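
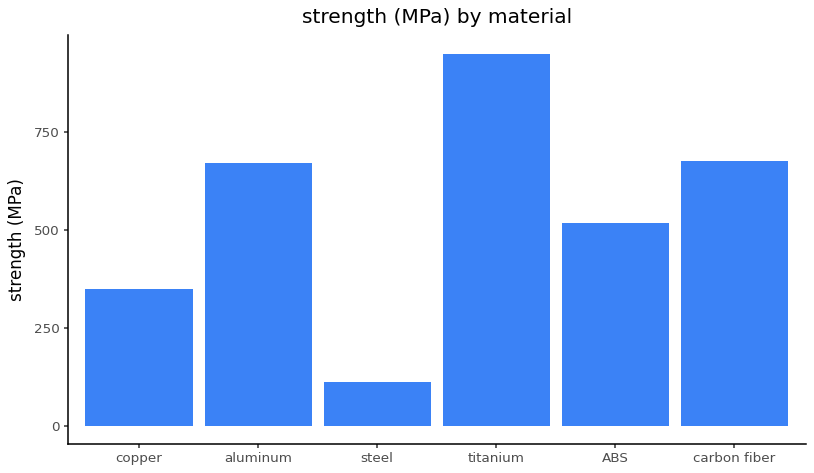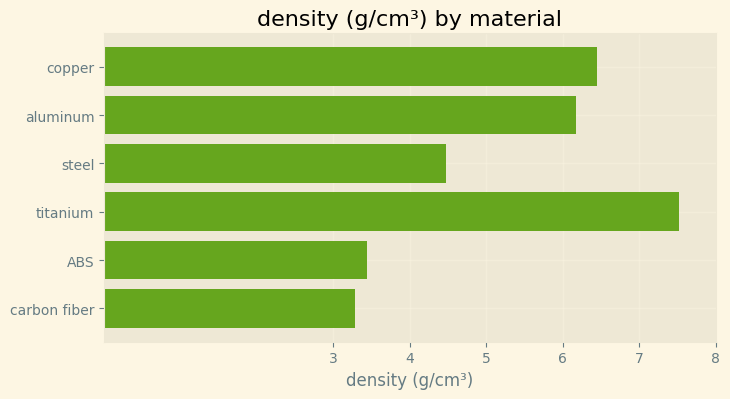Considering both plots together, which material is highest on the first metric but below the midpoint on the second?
Chart 2 median density (g/cm³) ≈ 5; below-median materials: steel, ABS, carbon fiber. Among those, carbon fiber has the highest strength (MPa) (≈ 700).

carbon fiber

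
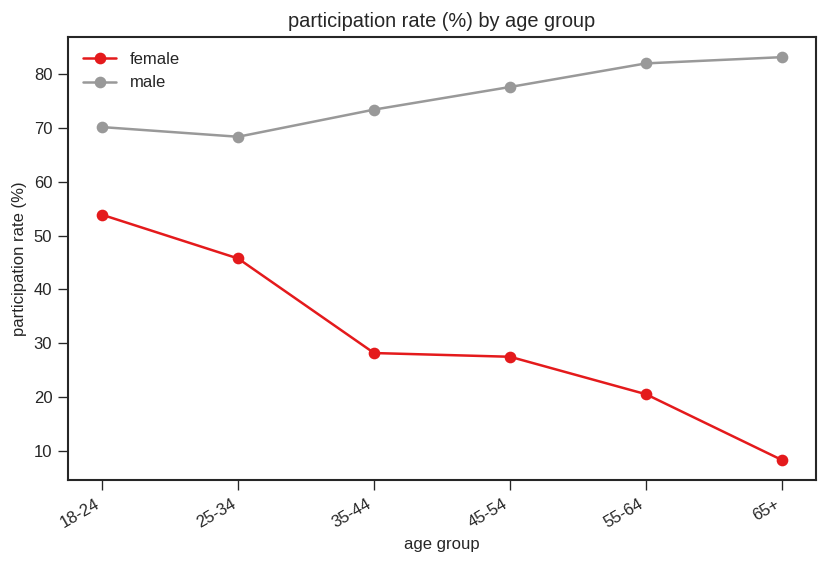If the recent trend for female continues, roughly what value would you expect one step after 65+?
≈ 0

Last three: 30, 20, 10 → slope ≈ -10/step → next ≈ 0.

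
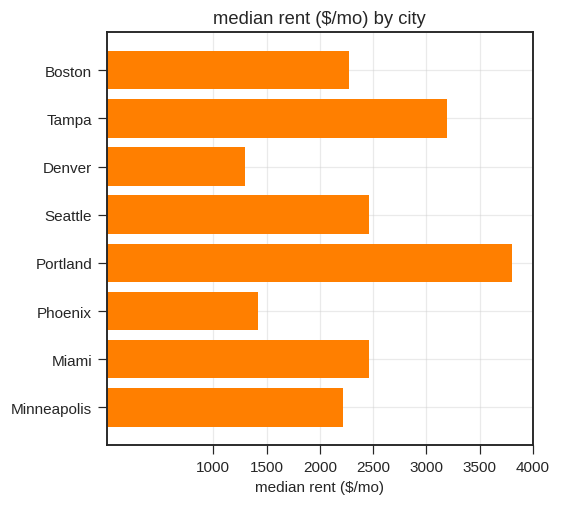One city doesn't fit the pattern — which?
Portland

Portland ≈ 4000; the rest sit between ≈ 1500 and ≈ 3000.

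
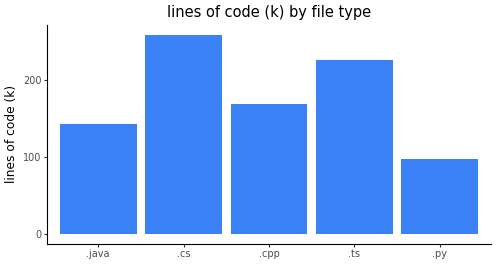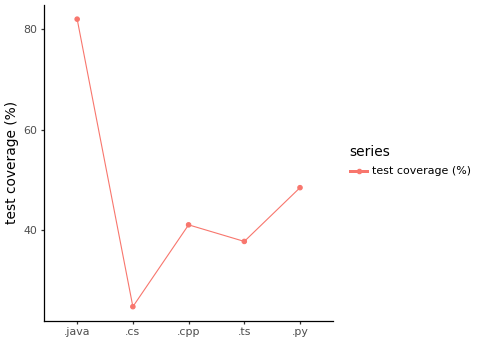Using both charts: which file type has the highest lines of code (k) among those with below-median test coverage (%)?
Chart 2 median test coverage (%) ≈ 40; below-median file types: .cs, .ts. Among those, .cs has the highest lines of code (k) (≈ 250).

.cs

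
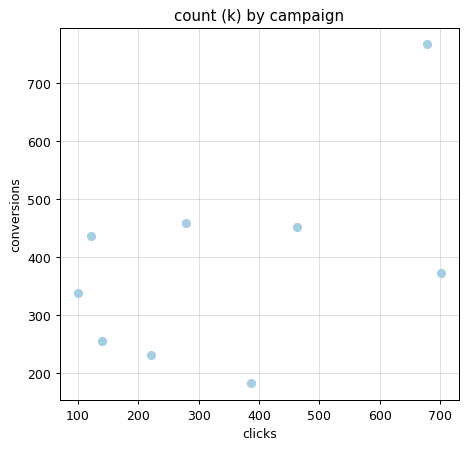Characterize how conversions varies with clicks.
positive, moderate

Points are positively correlated; moderate (|r| ≈ 0.5).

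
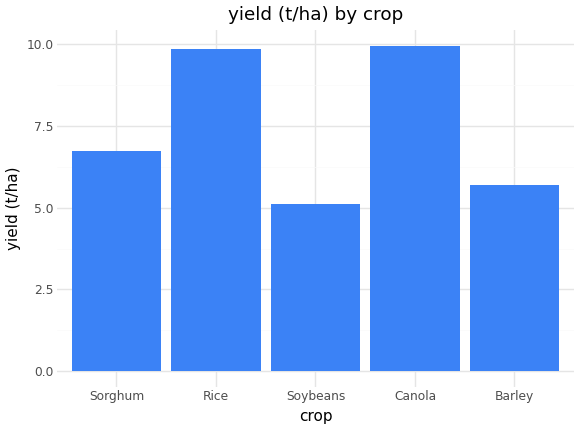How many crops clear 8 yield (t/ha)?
2

Above 8: Rice, Canola.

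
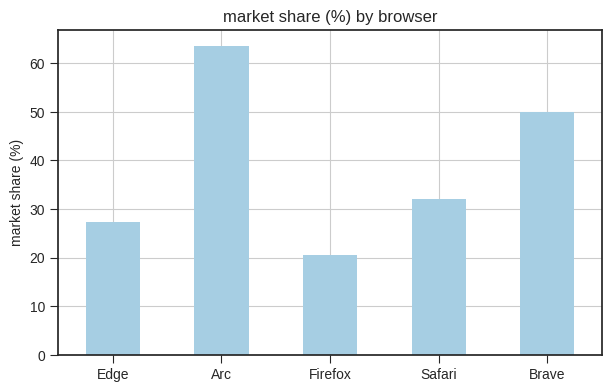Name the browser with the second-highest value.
Brave

Top 3: Arc ≈ 60, Brave ≈ 50, Safari ≈ 30.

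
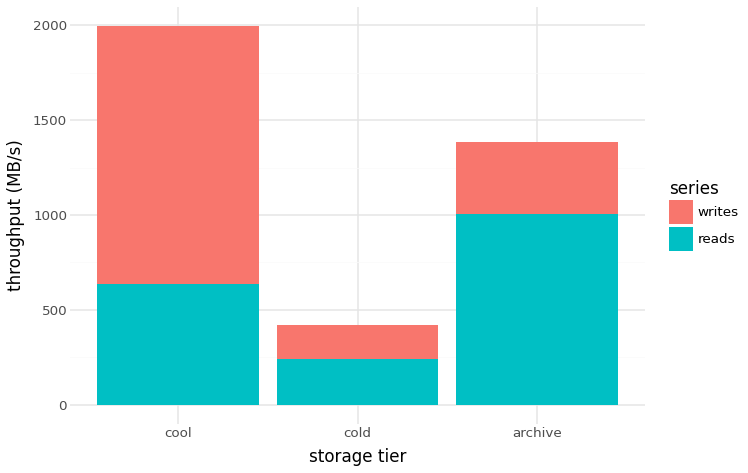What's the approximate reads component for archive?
reads top ≈ 1000, bottom ≈ 0; segment ≈ 1000.

≈ 1000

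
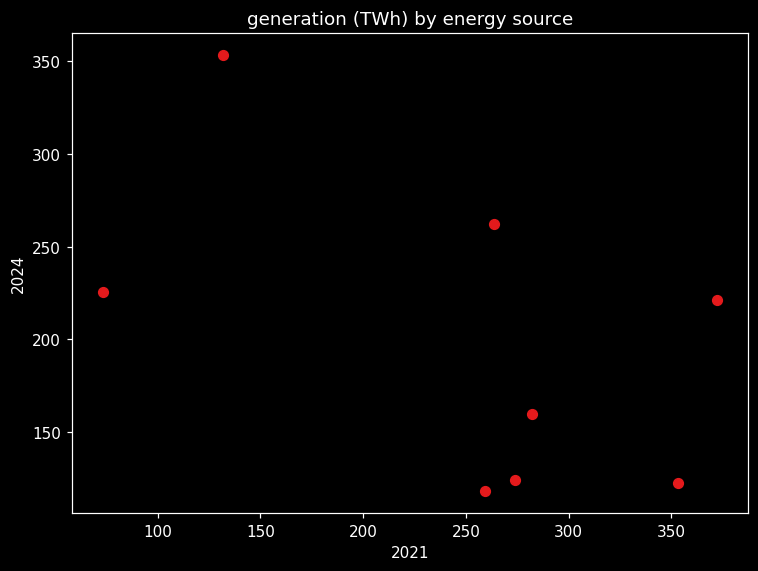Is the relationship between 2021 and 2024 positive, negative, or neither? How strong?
negative, moderate

Points are negatively correlated; moderate (|r| ≈ 0.5).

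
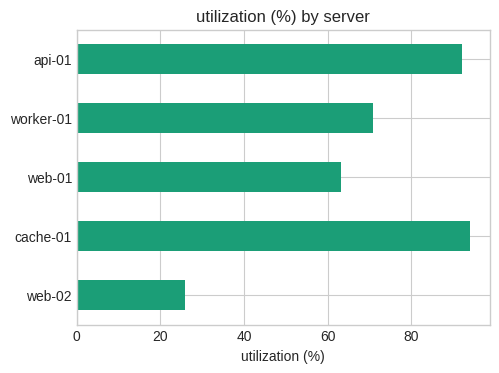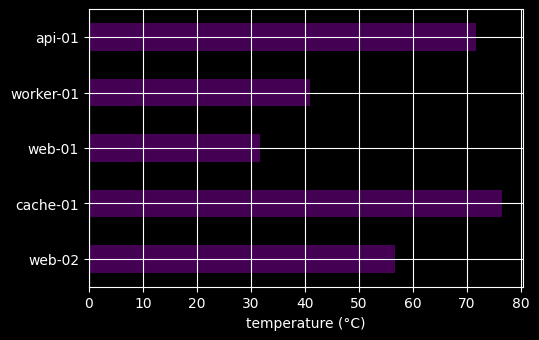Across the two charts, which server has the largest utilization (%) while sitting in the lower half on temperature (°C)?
worker-01

Chart 2 median temperature (°C) ≈ 60; below-median servers: web-01, worker-01. Among those, worker-01 has the highest utilization (%) (≈ 70).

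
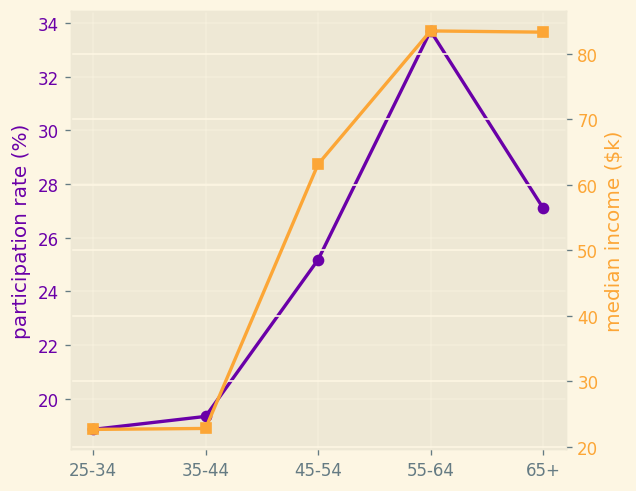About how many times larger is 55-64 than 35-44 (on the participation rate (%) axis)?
55-64 ≈ 34, 35-44 ≈ 20; 34/20 ≈ 1.7.

≈ 1.7×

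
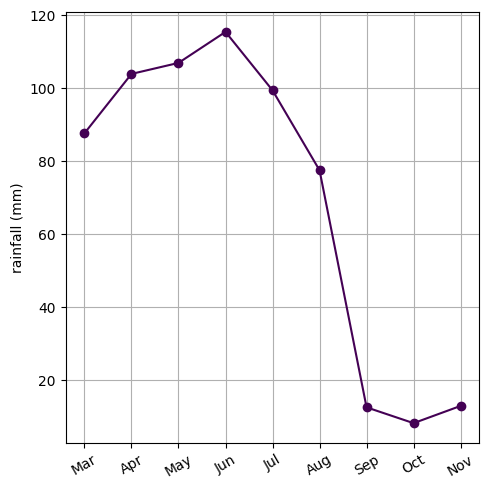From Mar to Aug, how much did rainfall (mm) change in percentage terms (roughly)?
≈ -11.1%

Mar ≈ 90, Aug ≈ 80; (80 − 90) / 90 ≈ -11.1%.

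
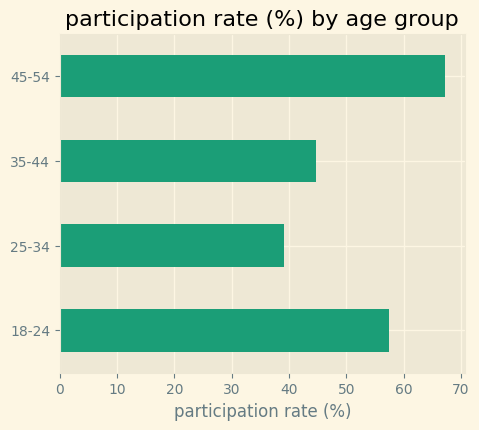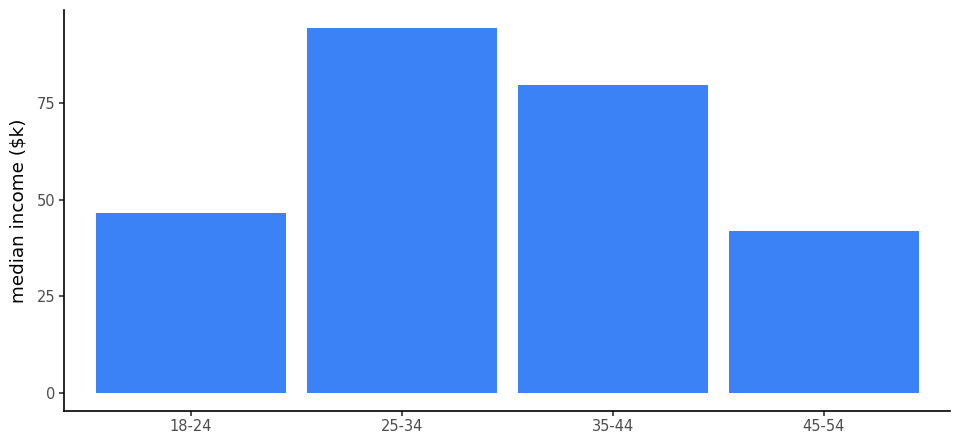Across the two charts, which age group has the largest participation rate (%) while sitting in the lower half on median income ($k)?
45-54

Chart 2 median median income ($k) ≈ 60; below-median age groups: 18-24, 45-54. Among those, 45-54 has the highest participation rate (%) (≈ 70).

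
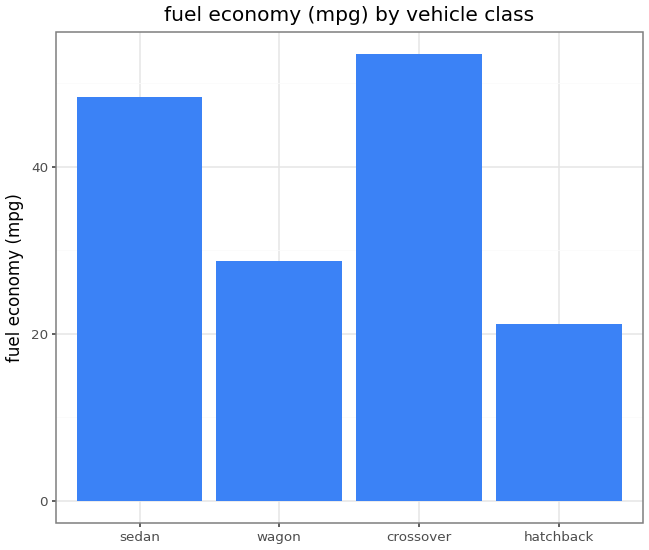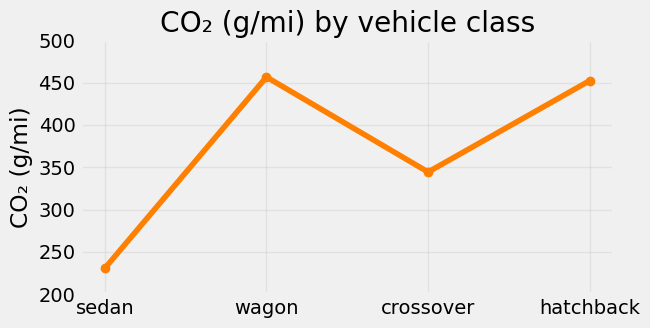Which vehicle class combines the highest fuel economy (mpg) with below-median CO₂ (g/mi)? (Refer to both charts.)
Chart 2 median CO₂ (g/mi) ≈ 400; below-median vehicle classes: sedan, crossover. Among those, crossover has the highest fuel economy (mpg) (≈ 55).

crossover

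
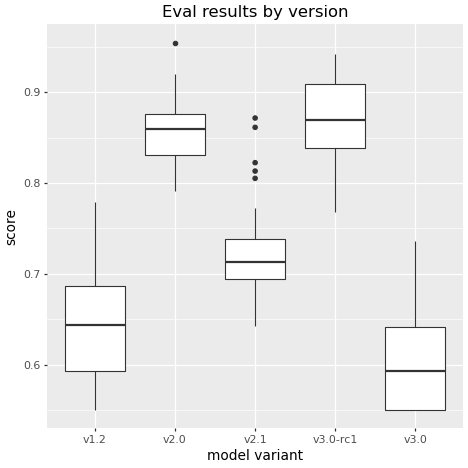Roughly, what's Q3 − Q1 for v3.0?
Q3 ≈ 0.65, Q1 ≈ 0.55; IQR ≈ 0.10.

≈ 0.10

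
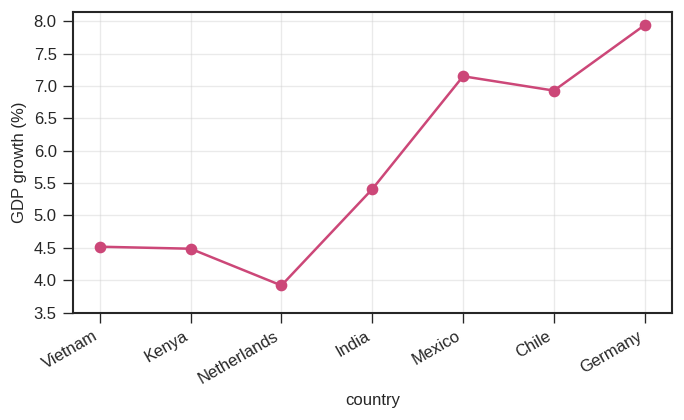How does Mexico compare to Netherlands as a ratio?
Mexico ≈ 7.0, Netherlands ≈ 4.0; 7.0/4.0 ≈ 1.75.

≈ 1.75×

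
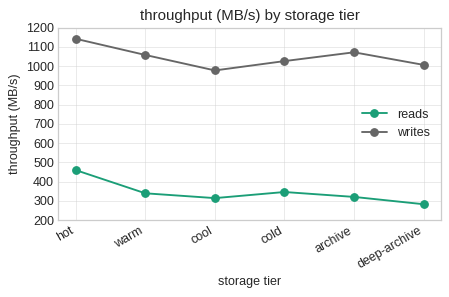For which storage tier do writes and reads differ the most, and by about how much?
archive, ≈ 800 MB/s

archive: writes ≈ 1100, reads ≈ 300 → gap ≈ 800. Next-largest (deep-archive) is only ≈ 700.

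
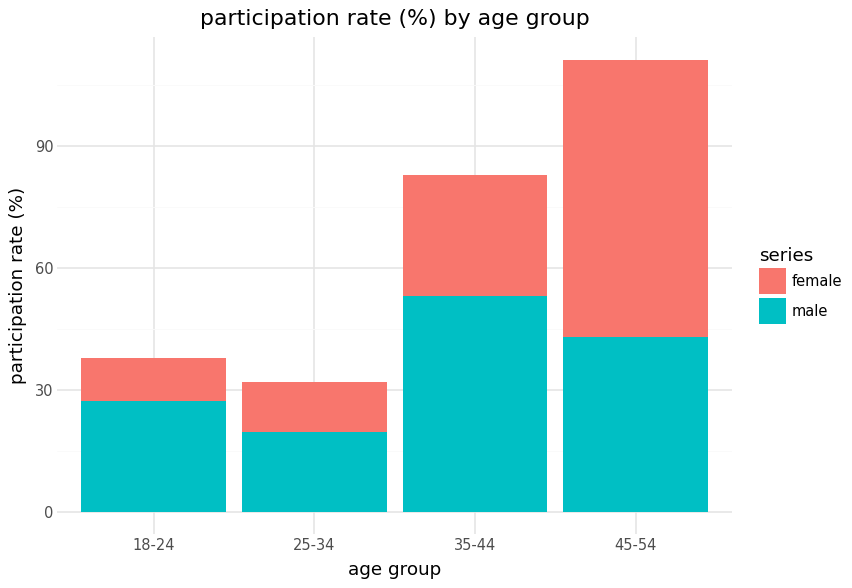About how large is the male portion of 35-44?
≈ 50

male top ≈ 50, bottom ≈ 0; segment ≈ 50.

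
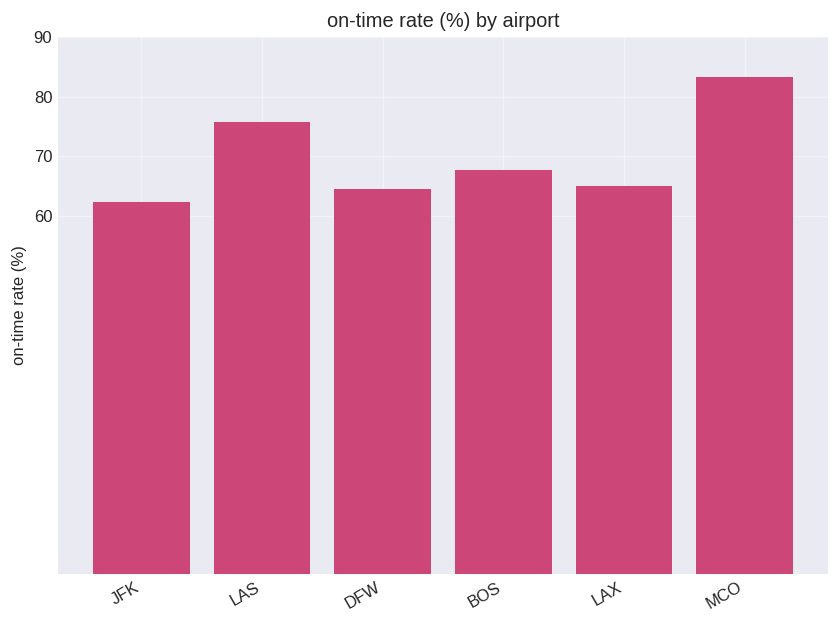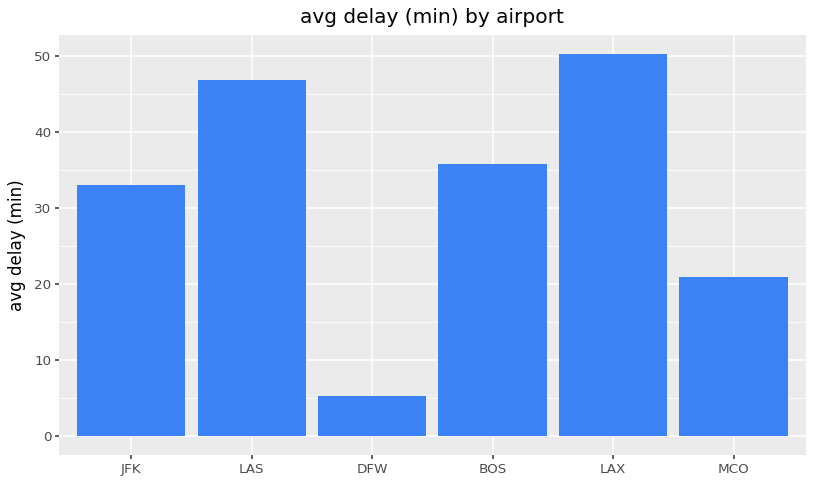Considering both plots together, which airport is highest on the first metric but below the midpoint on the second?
Chart 2 median avg delay (min) ≈ 35; below-median airports: JFK, DFW, MCO. Among those, MCO has the highest on-time rate (%) (≈ 80).

MCO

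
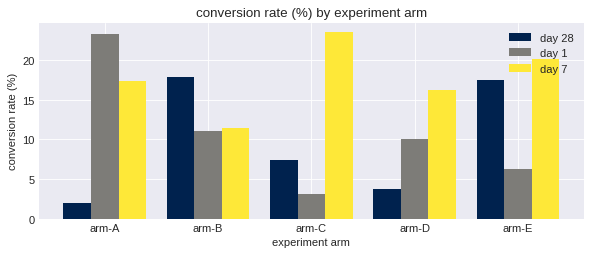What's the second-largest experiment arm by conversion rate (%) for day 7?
Top 3 for day 7: arm-C ≈ 24, arm-E ≈ 20, arm-A ≈ 18.

arm-E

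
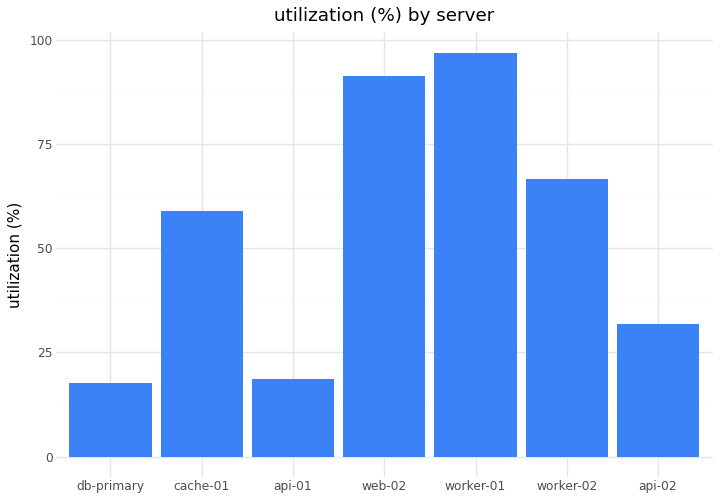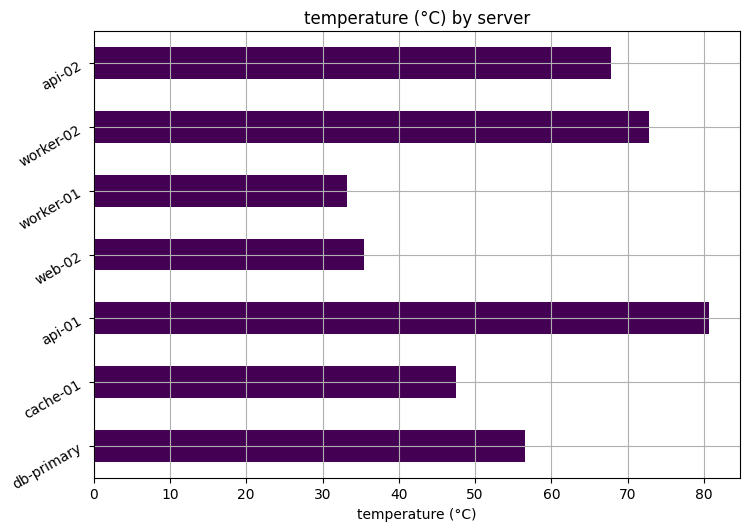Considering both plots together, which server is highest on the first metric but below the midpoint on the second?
Chart 2 median temperature (°C) ≈ 60; below-median servers: cache-01, web-02, worker-01. Among those, worker-01 has the highest utilization (%) (≈ 100).

worker-01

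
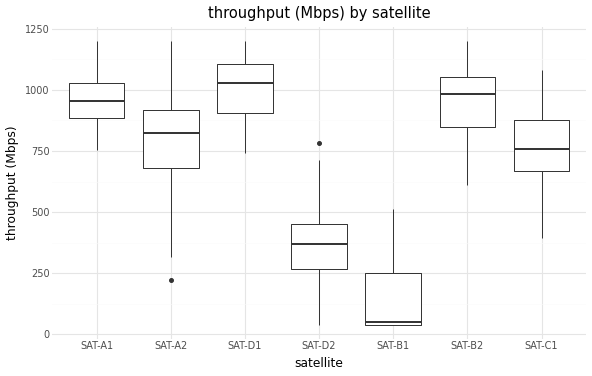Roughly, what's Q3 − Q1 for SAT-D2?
Q3 ≈ 500, Q1 ≈ 300; IQR ≈ 200.

≈ 200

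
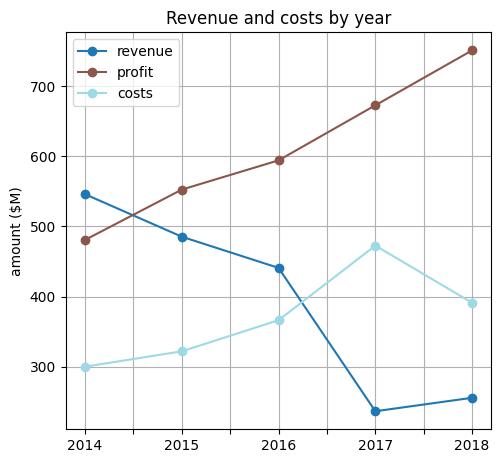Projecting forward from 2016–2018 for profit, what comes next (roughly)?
Last three: 600, 650, 750 → slope ≈ 75/step → next ≈ 825.

≈ 825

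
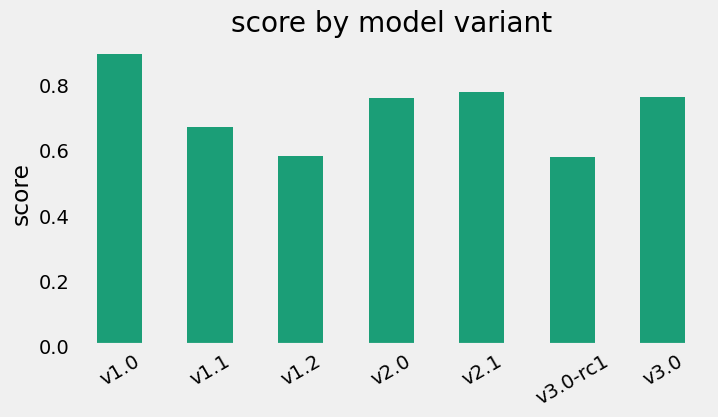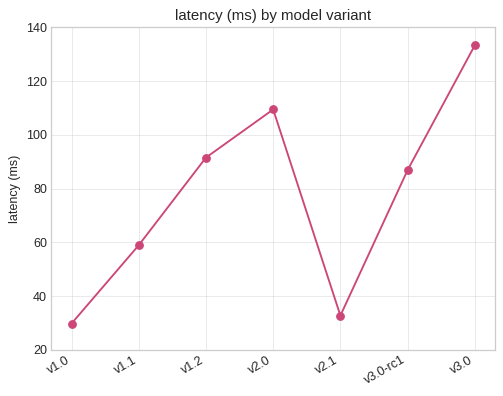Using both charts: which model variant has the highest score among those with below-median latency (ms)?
v1.0

Chart 2 median latency (ms) ≈ 80; below-median model variants: v1.0, v1.1, v2.1. Among those, v1.0 has the highest score (≈ 0.9).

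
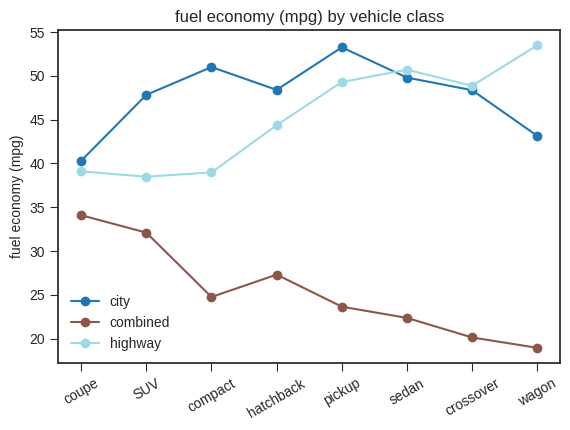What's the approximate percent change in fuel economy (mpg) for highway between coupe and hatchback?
coupe ≈ 40, hatchback ≈ 45; (45 − 40) / 40 ≈ +12.5%.

≈ +12.5%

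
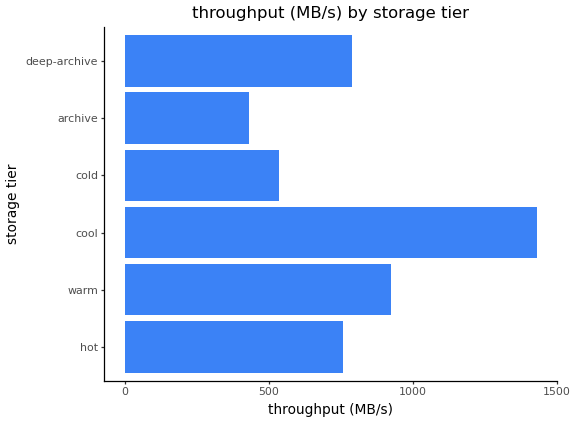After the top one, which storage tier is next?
Top 3: cool ≈ 1400, warm ≈ 1000, deep-archive ≈ 800.

warm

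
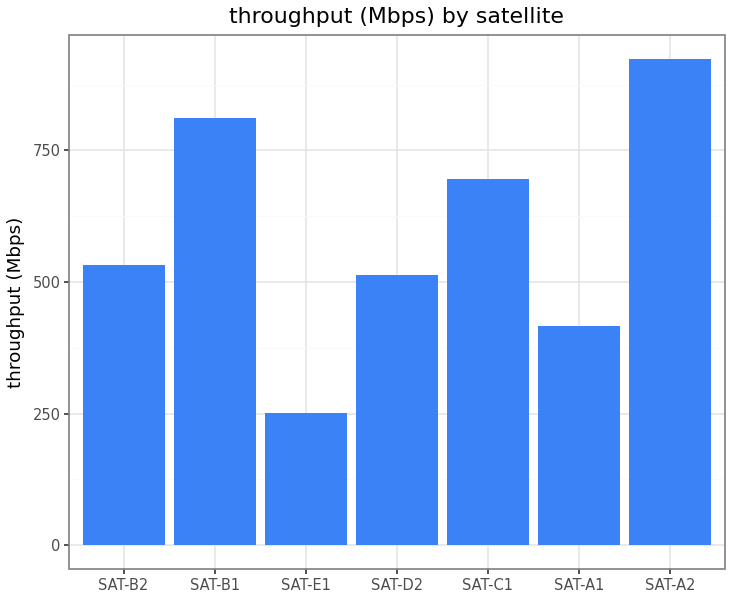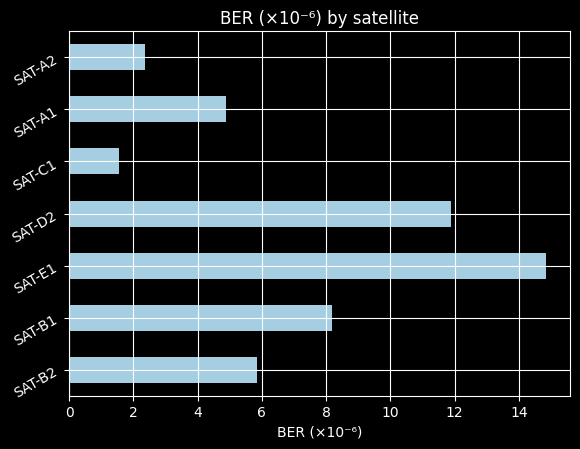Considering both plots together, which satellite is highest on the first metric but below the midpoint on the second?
Chart 2 median BER (×10⁻⁶) ≈ 6; below-median satellites: SAT-C1, SAT-A1, SAT-A2. Among those, SAT-A2 has the highest throughput (Mbps) (≈ 900).

SAT-A2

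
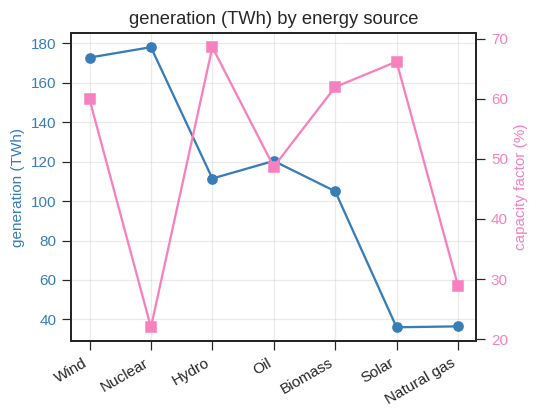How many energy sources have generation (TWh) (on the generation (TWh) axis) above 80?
Above 80: Wind, Nuclear, Hydro, Oil, Biomass.

5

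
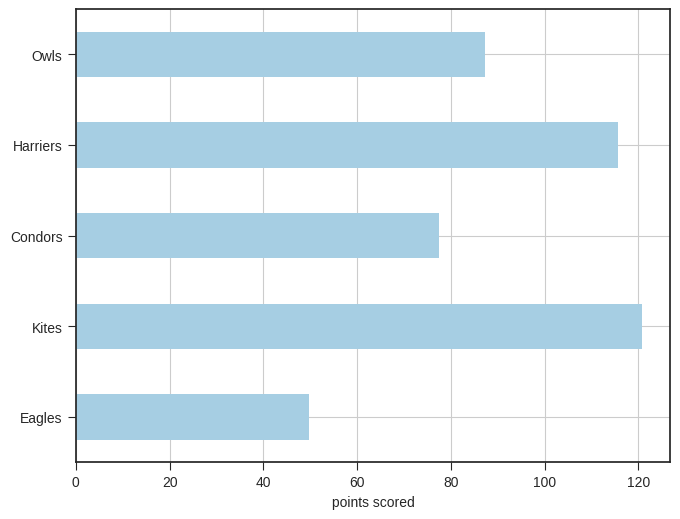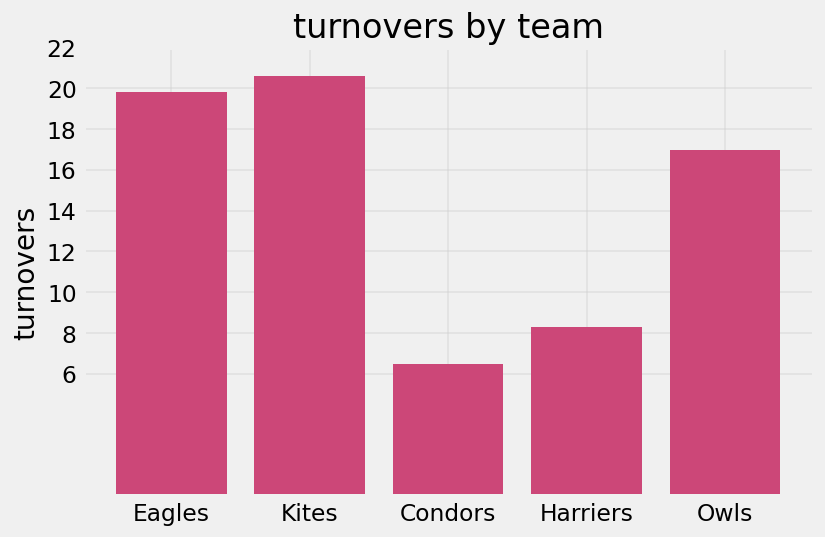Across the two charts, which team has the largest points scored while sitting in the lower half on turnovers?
Chart 2 median turnovers ≈ 16; below-median teams: Condors, Harriers. Among those, Harriers has the highest points scored (≈ 120).

Harriers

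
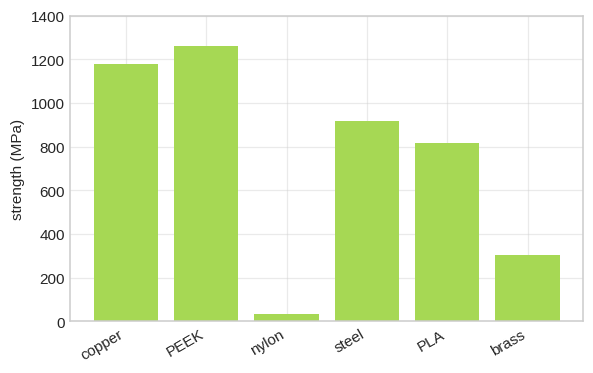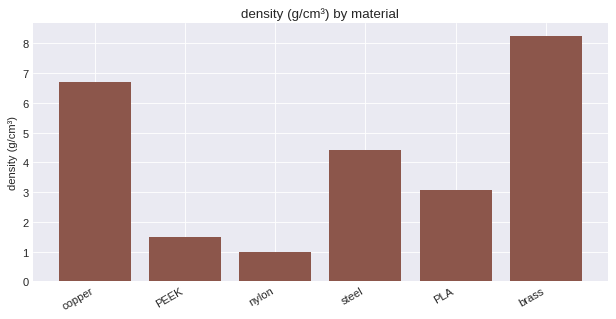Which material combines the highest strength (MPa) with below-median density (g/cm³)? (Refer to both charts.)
PEEK

Chart 2 median density (g/cm³) ≈ 4; below-median materials: PEEK, nylon, PLA. Among those, PEEK has the highest strength (MPa) (≈ 1200).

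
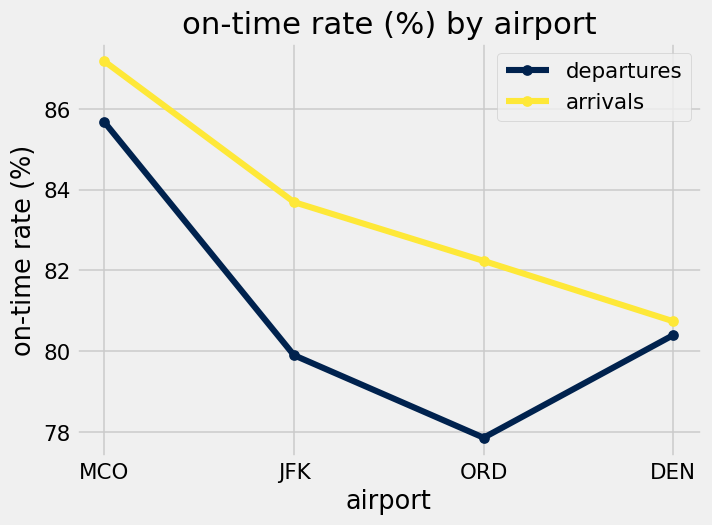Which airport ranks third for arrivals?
ORD

Top 4 for arrivals: MCO ≈ 87, JFK ≈ 84, ORD ≈ 82, DEN ≈ 81.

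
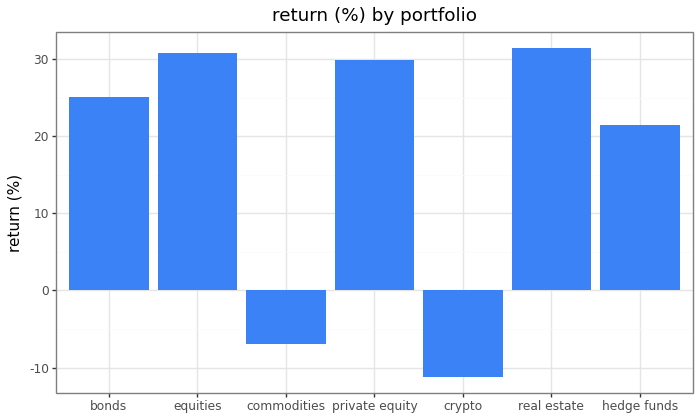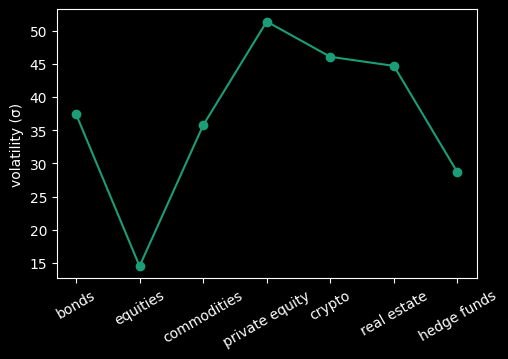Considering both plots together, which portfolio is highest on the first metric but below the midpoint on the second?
Chart 2 median volatility (σ) ≈ 35; below-median portfolios: equities, commodities, hedge funds. Among those, equities has the highest return (%) (≈ 30).

equities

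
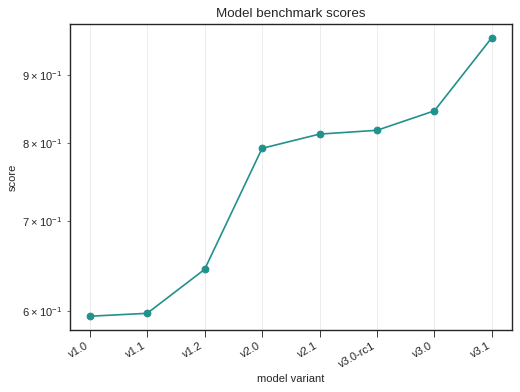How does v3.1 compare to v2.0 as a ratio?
v3.1 ≈ 0.95, v2.0 ≈ 0.80; 0.95/0.80 ≈ 1.19.

≈ 1.19×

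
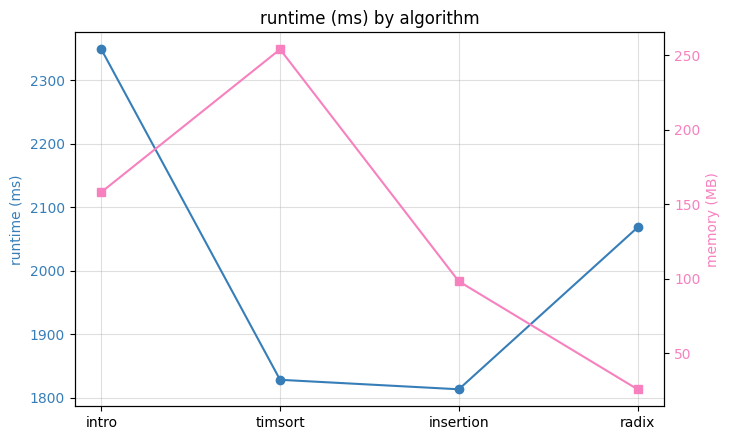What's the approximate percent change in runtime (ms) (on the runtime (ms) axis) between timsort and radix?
≈ +10.8%

timsort ≈ 1850, radix ≈ 2050; (2050 − 1850) / 1850 ≈ +10.8%.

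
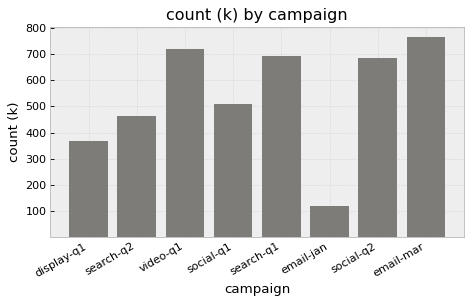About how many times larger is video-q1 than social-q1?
≈ 1.4×

video-q1 ≈ 700, social-q1 ≈ 500; 700/500 ≈ 1.4.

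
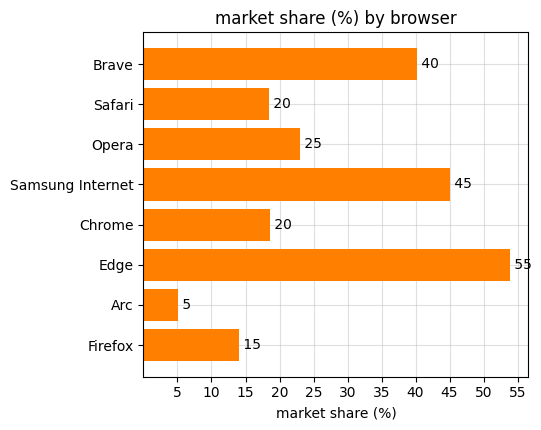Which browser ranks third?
Top 4: Edge ≈ 55, Samsung Internet ≈ 45, Brave ≈ 40, Opera ≈ 25.

Brave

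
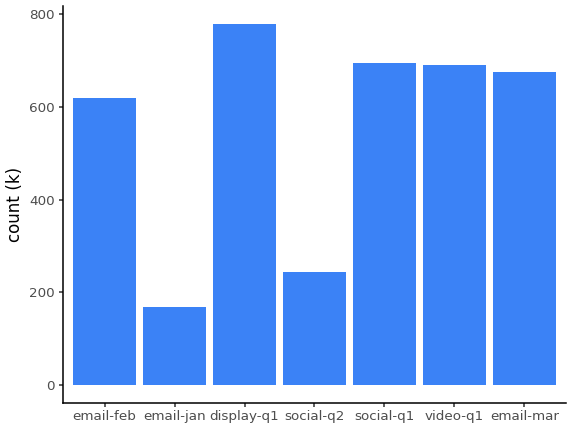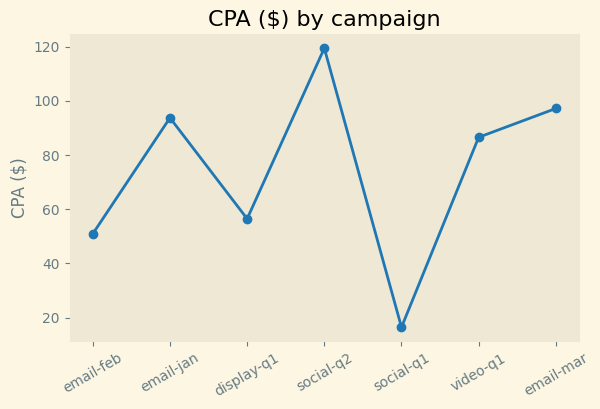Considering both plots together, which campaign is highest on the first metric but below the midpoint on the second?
Chart 2 median CPA ($) ≈ 80; below-median campaigns: email-feb, display-q1, social-q1. Among those, display-q1 has the highest count (k) (≈ 800).

display-q1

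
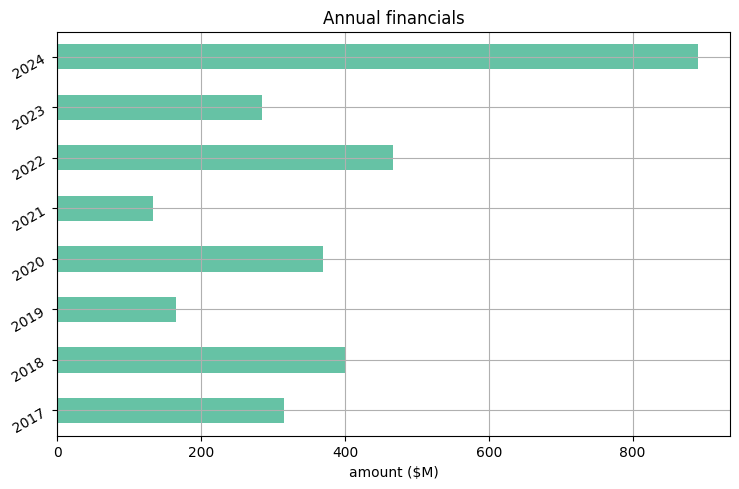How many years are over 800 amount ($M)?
Above 800: 2024.

1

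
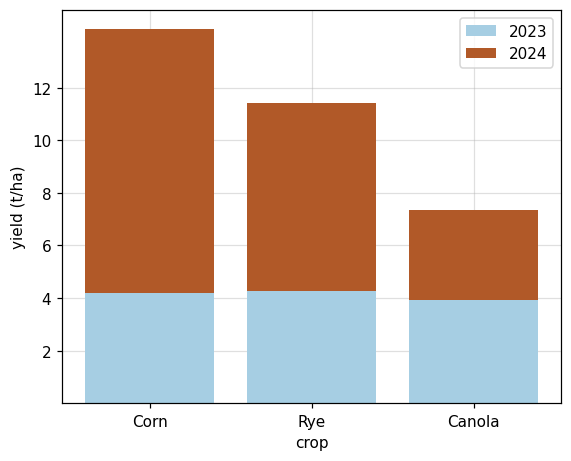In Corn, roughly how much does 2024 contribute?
2024 top ≈ 14, bottom ≈ 4; segment ≈ 10.

≈ 10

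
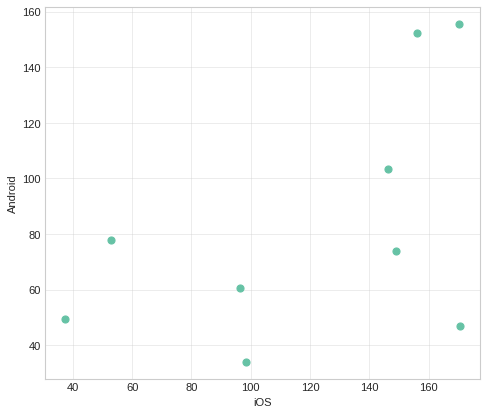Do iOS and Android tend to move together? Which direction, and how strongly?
Points are positively correlated; moderate (|r| ≈ 0.5).

positive, moderate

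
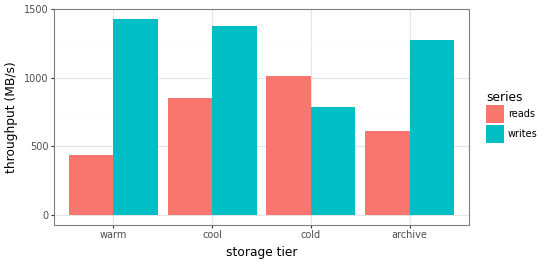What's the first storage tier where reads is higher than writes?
cool: reads ≈ 800 vs writes ≈ 1400 (not yet); cold: reads ≈ 1000 vs writes ≈ 800 (first crossover).

cold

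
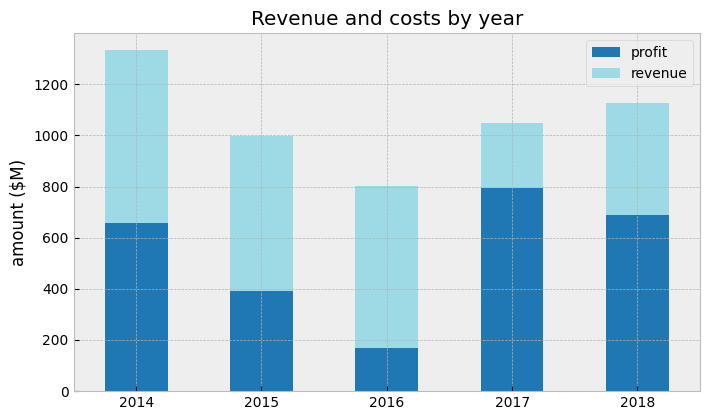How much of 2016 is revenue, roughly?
revenue top ≈ 800, bottom ≈ 200; segment ≈ 600.

≈ 600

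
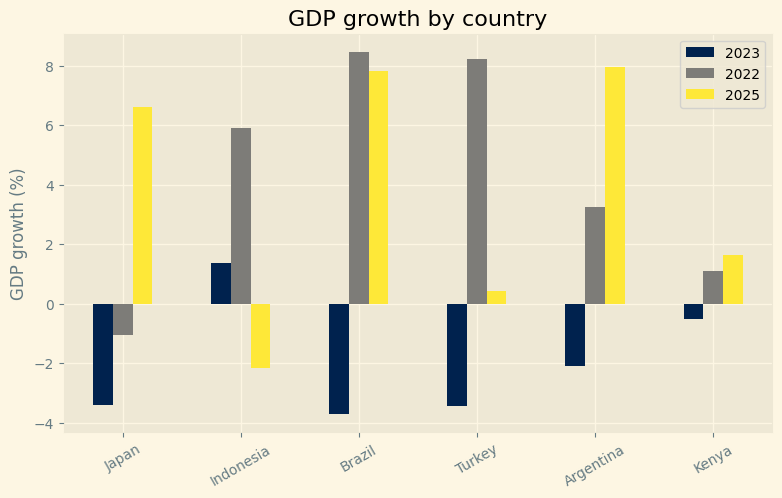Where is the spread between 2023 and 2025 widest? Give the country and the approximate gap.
Brazil: 2023 ≈ -4, 2025 ≈ 8 → gap ≈ 12. Next-largest (Argentina) is only ≈ 10.

Brazil, ≈ 12 %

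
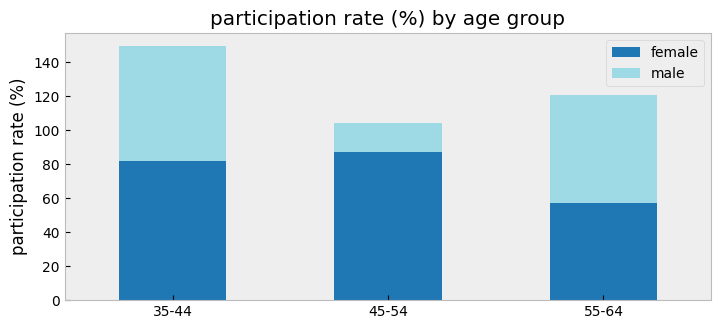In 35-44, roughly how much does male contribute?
≈ 60

male top ≈ 140, bottom ≈ 80; segment ≈ 60.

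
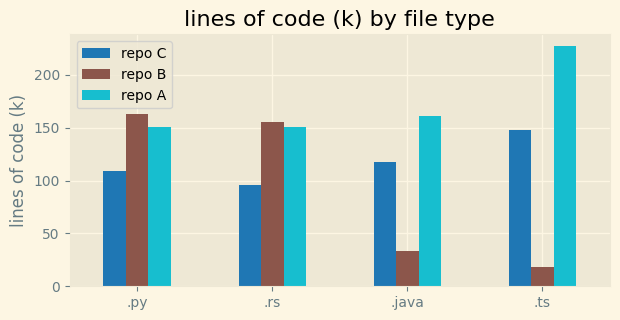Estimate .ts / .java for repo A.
≈ 1.38×

.ts ≈ 220, .java ≈ 160; 220/160 ≈ 1.38.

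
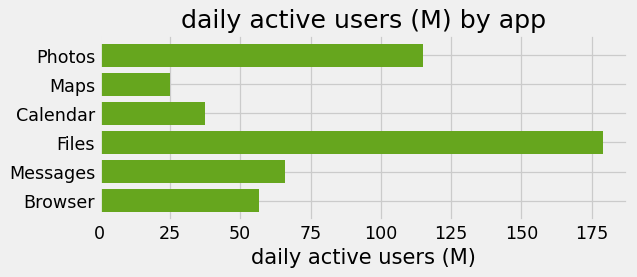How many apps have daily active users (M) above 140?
1

Above 140: Files.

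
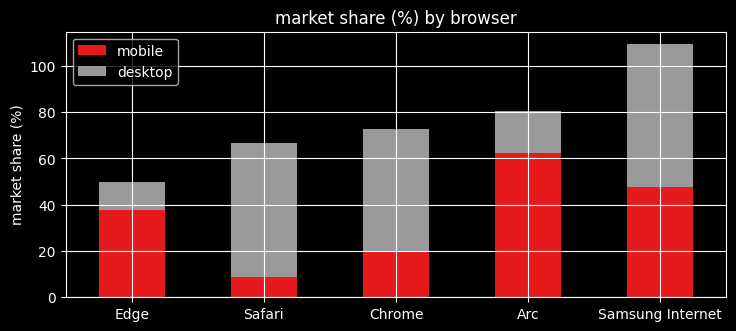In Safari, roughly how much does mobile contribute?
≈ 10

mobile top ≈ 10, bottom ≈ 0; segment ≈ 10.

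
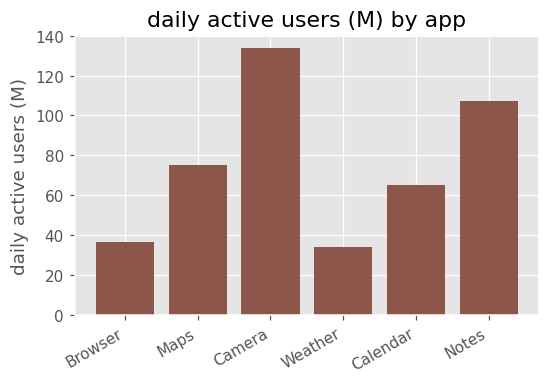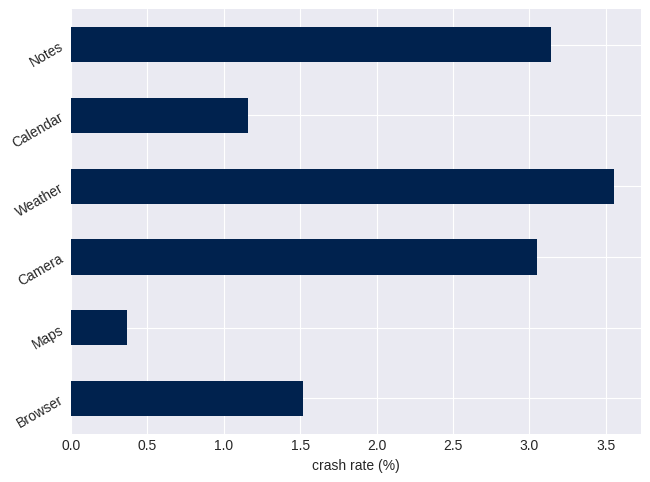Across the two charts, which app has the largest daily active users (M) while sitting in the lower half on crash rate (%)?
Chart 2 median crash rate (%) ≈ 2.5; below-median apps: Browser, Maps, Calendar. Among those, Maps has the highest daily active users (M) (≈ 80).

Maps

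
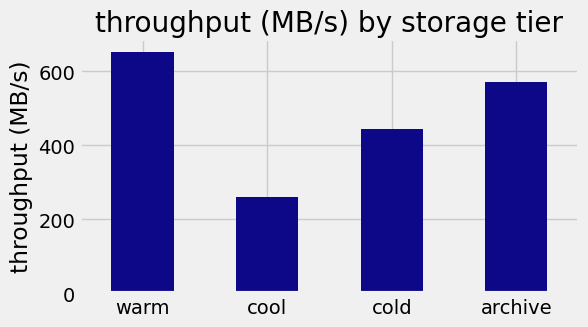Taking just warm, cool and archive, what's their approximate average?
≈ 533

(700 + 300 + 600) / 3 ≈ 533.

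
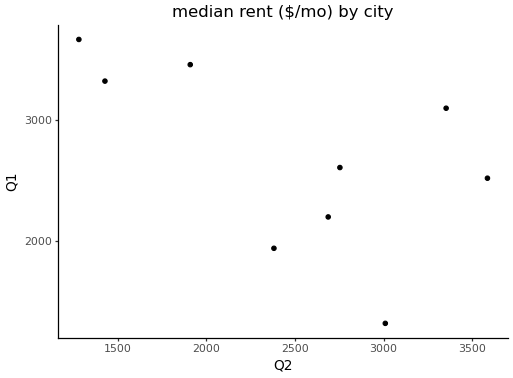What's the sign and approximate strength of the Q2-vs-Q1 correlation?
Points are negatively correlated; moderate (|r| ≈ 0.6).

negative, moderate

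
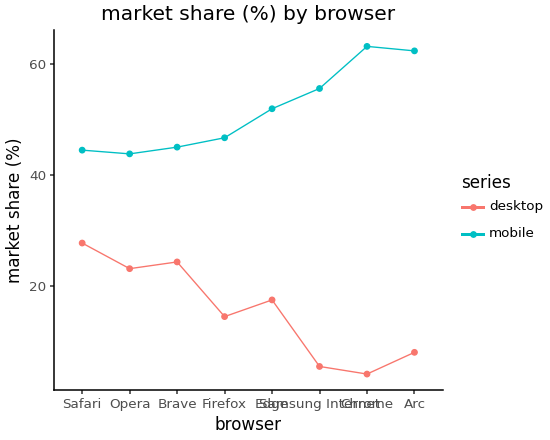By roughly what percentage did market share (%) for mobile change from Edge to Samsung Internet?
Edge ≈ 50, Samsung Internet ≈ 55; (55 − 50) / 50 ≈ +10%.

≈ +10%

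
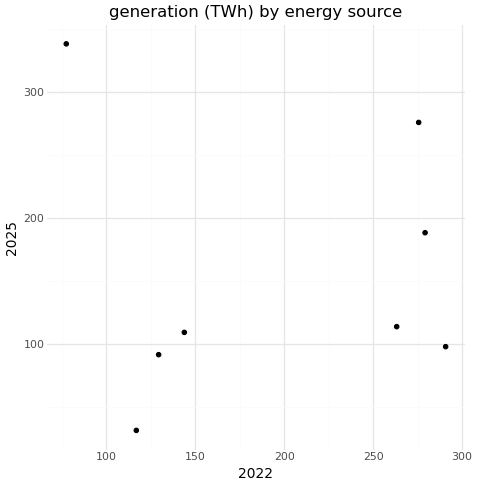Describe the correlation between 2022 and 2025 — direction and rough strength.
no clear correlation

Points are roughly uncorrelated; weak (|r| ≈ 0.0).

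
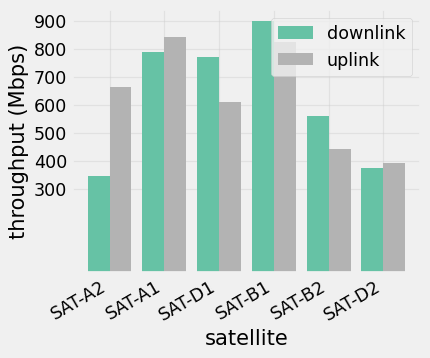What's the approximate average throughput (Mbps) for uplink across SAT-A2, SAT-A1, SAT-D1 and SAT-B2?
≈ 625

(700 + 800 + 600 + 400) / 4 ≈ 625.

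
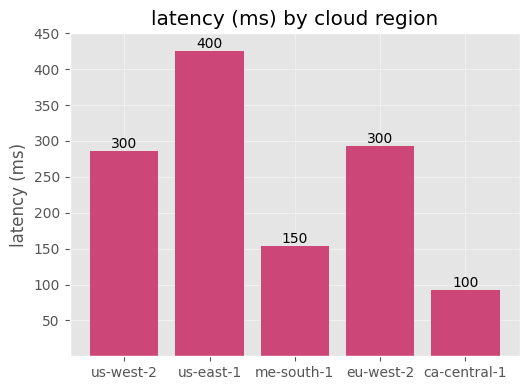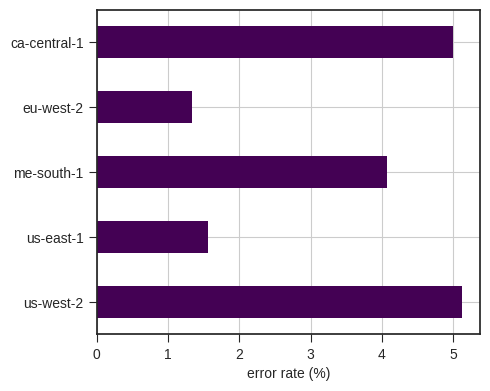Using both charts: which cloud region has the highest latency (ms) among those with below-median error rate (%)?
us-east-1

Chart 2 median error rate (%) ≈ 4; below-median cloud regions: us-east-1, eu-west-2. Among those, us-east-1 has the highest latency (ms) (≈ 400).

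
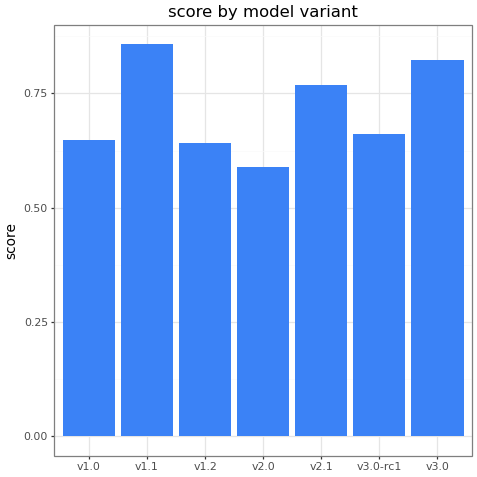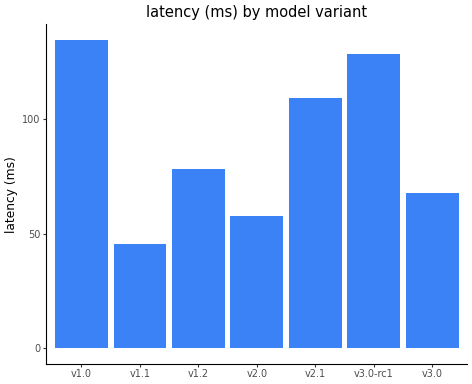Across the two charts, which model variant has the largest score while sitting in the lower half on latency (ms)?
Chart 2 median latency (ms) ≈ 80; below-median model variants: v1.1, v2.0, v3.0. Among those, v1.1 has the highest score (≈ 0.9).

v1.1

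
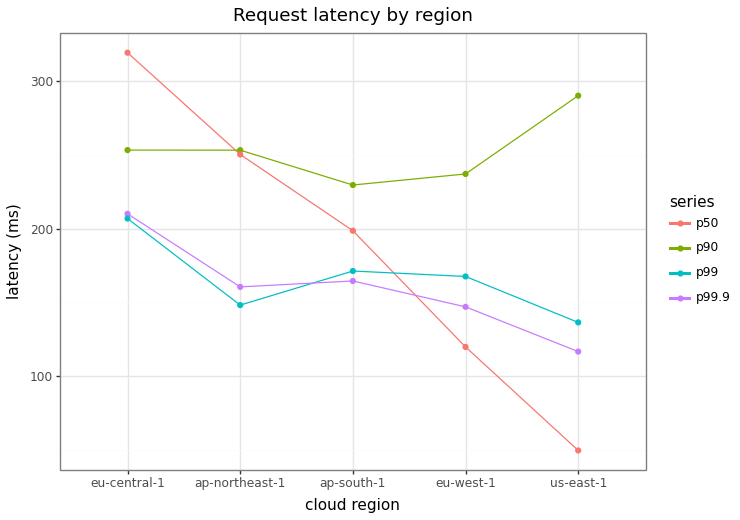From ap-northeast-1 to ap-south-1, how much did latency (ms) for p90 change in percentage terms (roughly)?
≈ -10%

ap-northeast-1 ≈ 250, ap-south-1 ≈ 225; (225 − 250) / 250 ≈ -10%.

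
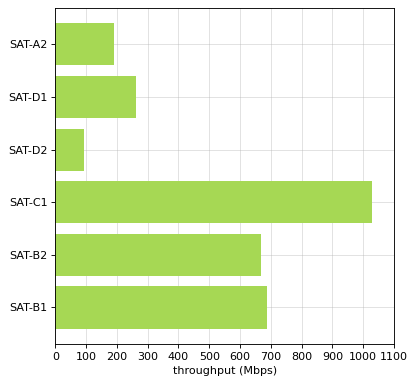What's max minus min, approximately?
≈ 900

Max SAT-C1 ≈ 1000, min SAT-D2 ≈ 100; range ≈ 900.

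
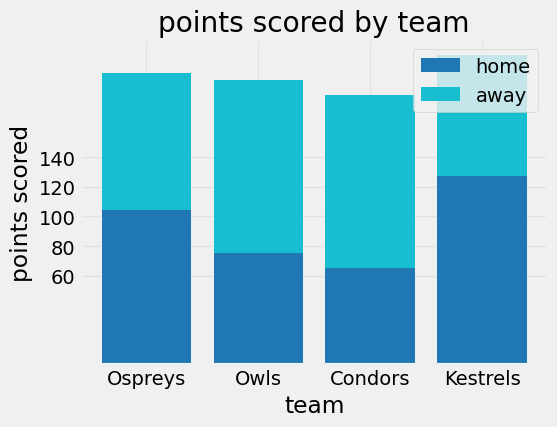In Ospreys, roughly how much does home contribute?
home top ≈ 100, bottom ≈ 0; segment ≈ 100.

≈ 100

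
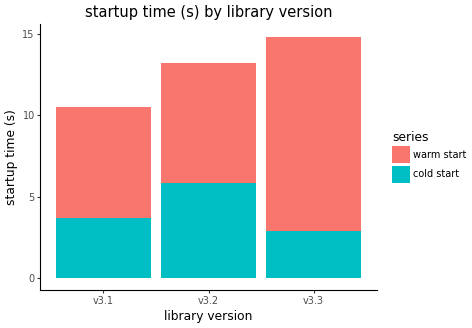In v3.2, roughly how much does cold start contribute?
≈ 6

cold start top ≈ 6, bottom ≈ 0; segment ≈ 6.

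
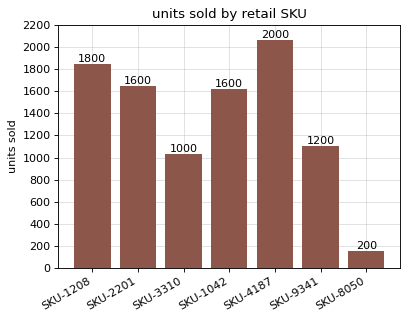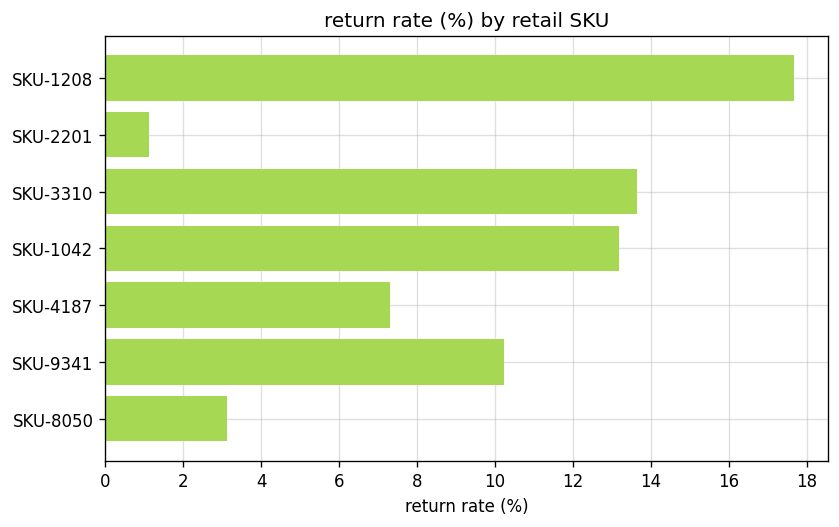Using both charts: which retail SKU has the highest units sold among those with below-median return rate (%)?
Chart 2 median return rate (%) ≈ 10; below-median retail SKUs: SKU-2201, SKU-4187, SKU-8050. Among those, SKU-4187 has the highest units sold (≈ 2000).

SKU-4187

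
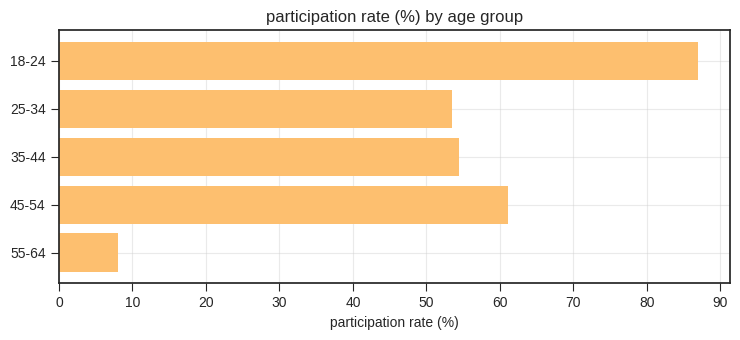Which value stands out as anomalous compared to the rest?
55-64 ≈ 10; the rest sit between ≈ 50 and ≈ 90.

55-64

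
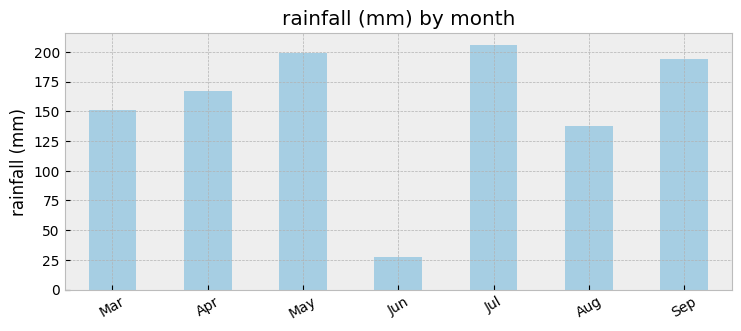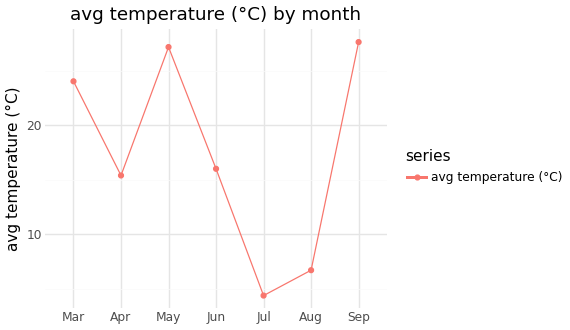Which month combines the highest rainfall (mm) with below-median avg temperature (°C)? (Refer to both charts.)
Jul

Chart 2 median avg temperature (°C) ≈ 15; below-median months: Apr, Jul, Aug. Among those, Jul has the highest rainfall (mm) (≈ 200).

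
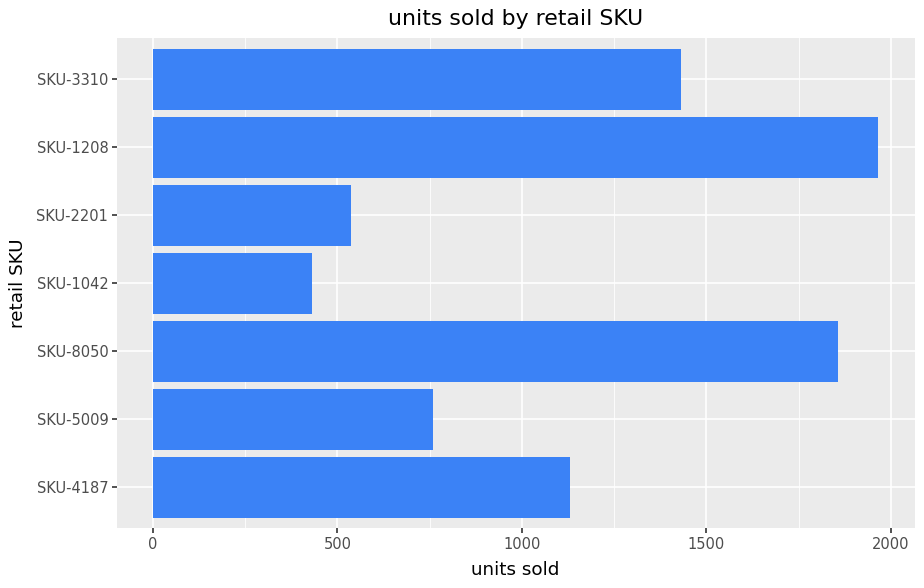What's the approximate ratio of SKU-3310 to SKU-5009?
≈ 1.75×

SKU-3310 ≈ 1400, SKU-5009 ≈ 800; 1400/800 ≈ 1.75.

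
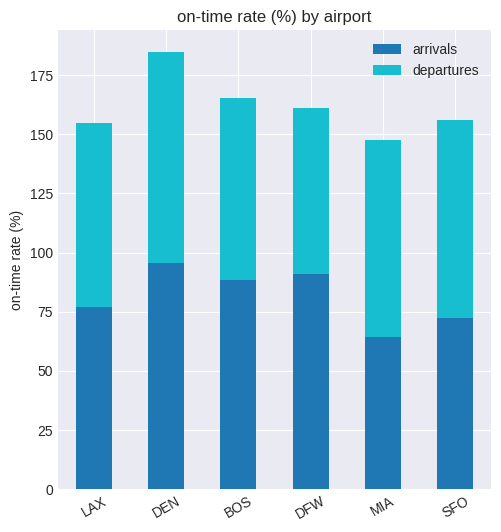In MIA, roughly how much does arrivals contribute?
≈ 60

arrivals top ≈ 60, bottom ≈ 0; segment ≈ 60.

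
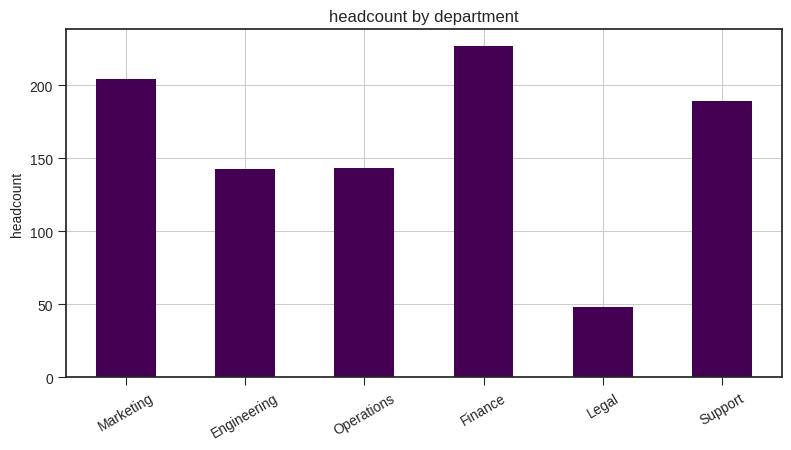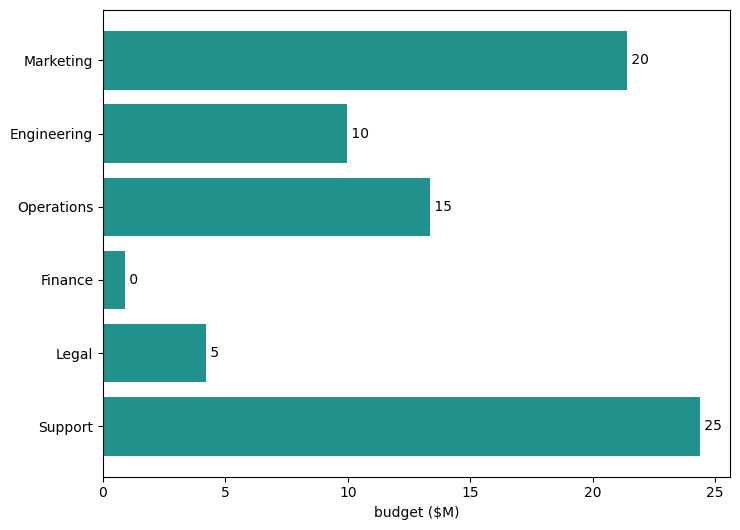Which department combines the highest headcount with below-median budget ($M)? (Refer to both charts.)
Chart 2 median budget ($M) ≈ 10; below-median departments: Engineering, Finance, Legal. Among those, Finance has the highest headcount (≈ 225).

Finance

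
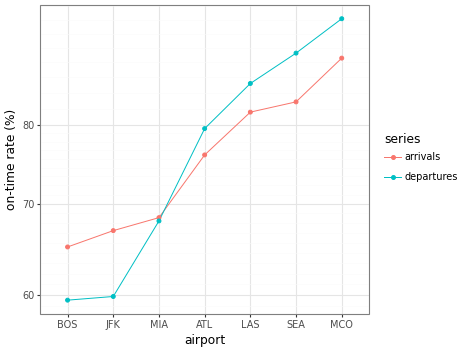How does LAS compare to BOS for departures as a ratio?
≈ 1.42×

LAS ≈ 85, BOS ≈ 60; 85/60 ≈ 1.42.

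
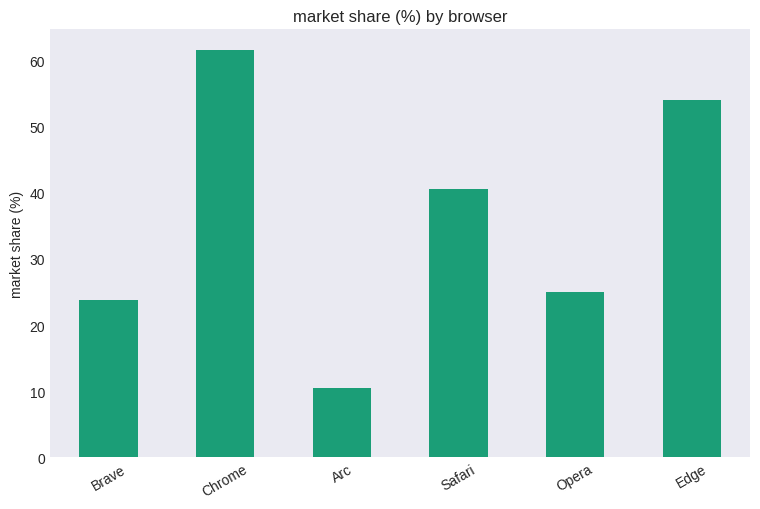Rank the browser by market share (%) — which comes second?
Top 3: Chrome ≈ 60, Edge ≈ 50, Safari ≈ 40.

Edge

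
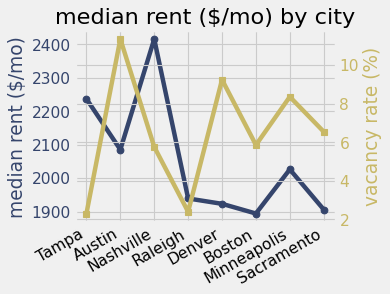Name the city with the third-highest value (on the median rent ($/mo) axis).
Top 4 (on the median rent ($/mo) axis): Nashville ≈ 2400, Tampa ≈ 2250, Austin ≈ 2100, Minneapolis ≈ 2050.

Austin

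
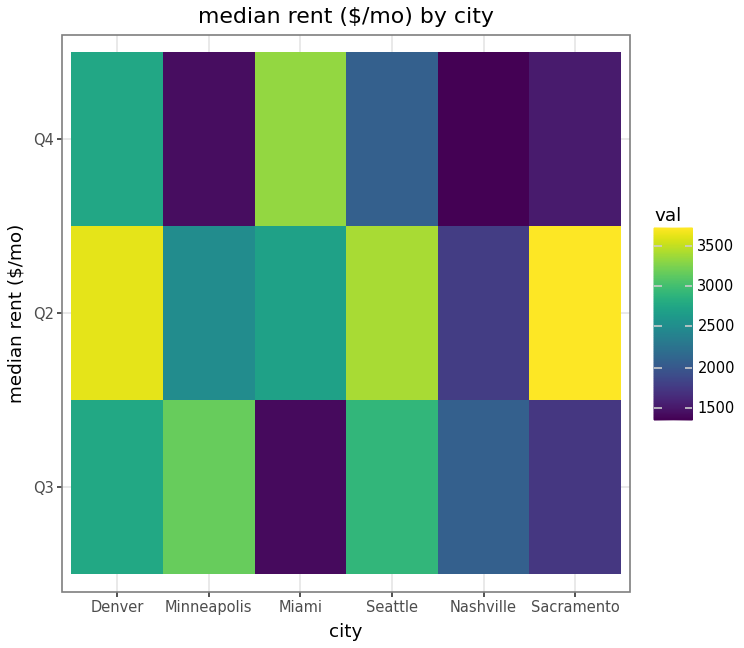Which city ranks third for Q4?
Seattle

Top 4 for Q4: Miami ≈ 3400, Denver ≈ 2800, Seattle ≈ 2000, Sacramento ≈ 1600.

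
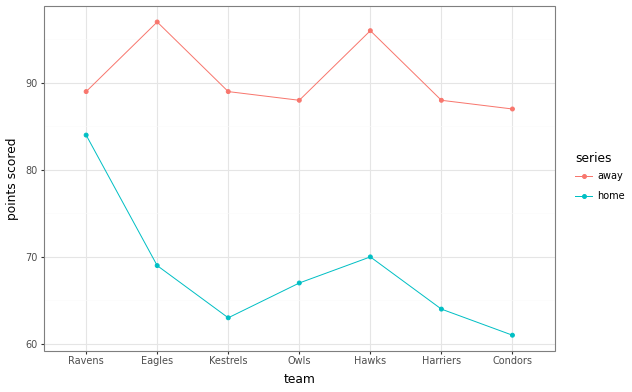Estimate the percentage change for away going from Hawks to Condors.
Hawks ≈ 95, Condors ≈ 85; (85 − 95) / 95 ≈ -10.5%.

≈ -10.5%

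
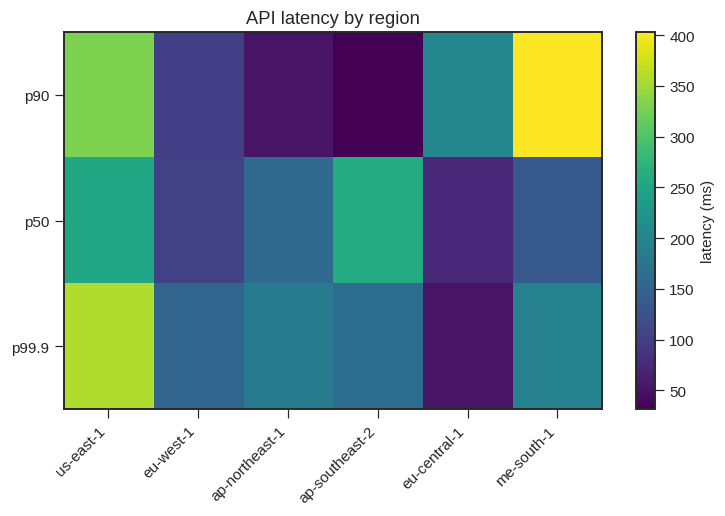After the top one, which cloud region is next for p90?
us-east-1

Top 3 for p90: me-south-1 ≈ 400, us-east-1 ≈ 350, eu-central-1 ≈ 200.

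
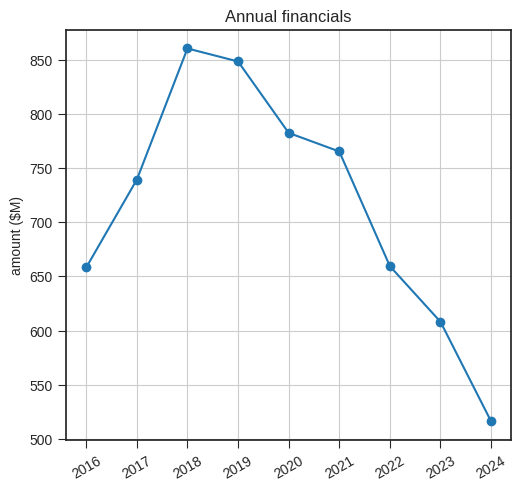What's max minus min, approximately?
Max 2018 ≈ 850, min 2024 ≈ 500; range ≈ 350.

≈ 350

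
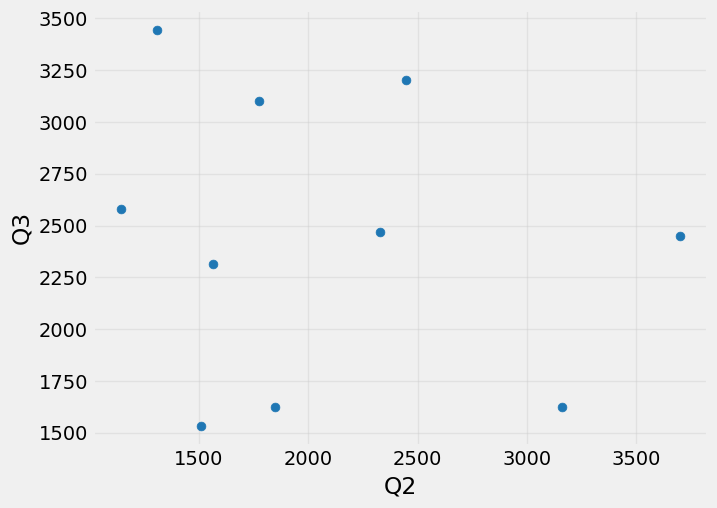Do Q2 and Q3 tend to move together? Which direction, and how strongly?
Points are roughly uncorrelated; weak (|r| ≈ 0.2).

no clear correlation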